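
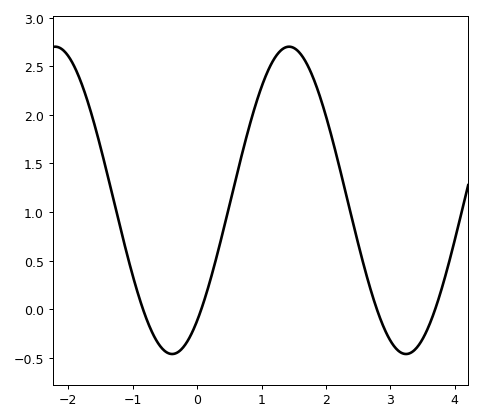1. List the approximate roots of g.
-0.8, 0.1, 2.8, 3.7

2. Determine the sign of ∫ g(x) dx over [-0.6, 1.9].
positive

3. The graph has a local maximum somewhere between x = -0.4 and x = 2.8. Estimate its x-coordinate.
1.4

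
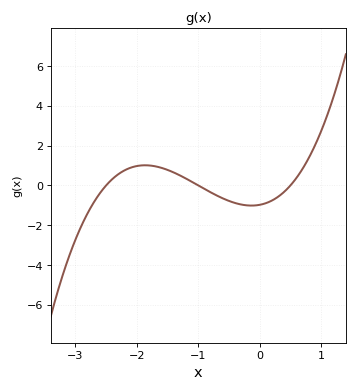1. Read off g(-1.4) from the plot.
0.652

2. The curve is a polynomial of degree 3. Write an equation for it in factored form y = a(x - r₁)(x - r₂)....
y = 0.78(x + 2.5)(x + 1)(x - 0.5)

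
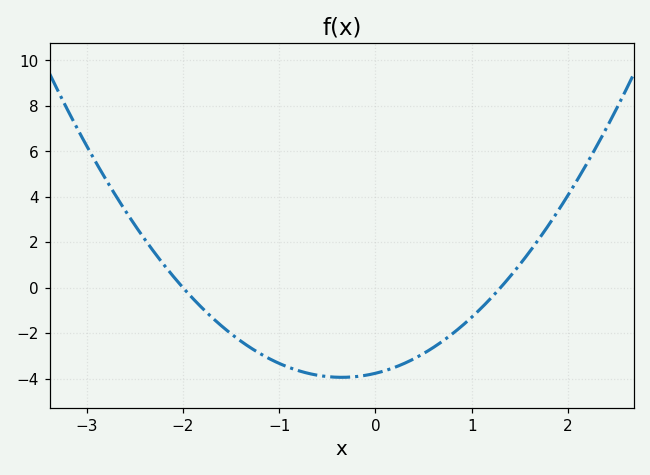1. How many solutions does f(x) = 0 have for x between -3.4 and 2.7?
2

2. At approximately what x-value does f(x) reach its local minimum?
-0.35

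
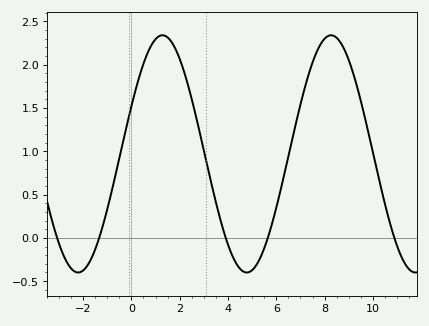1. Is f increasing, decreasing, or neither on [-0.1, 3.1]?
neither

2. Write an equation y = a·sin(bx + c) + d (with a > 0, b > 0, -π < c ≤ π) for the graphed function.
y = 1.37sin(0.9x + 0.412) + 0.97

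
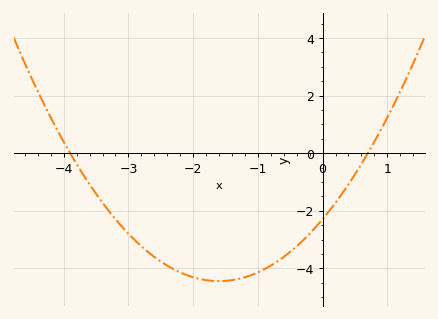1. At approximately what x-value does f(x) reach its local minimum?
-1.6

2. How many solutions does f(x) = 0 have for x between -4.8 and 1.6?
2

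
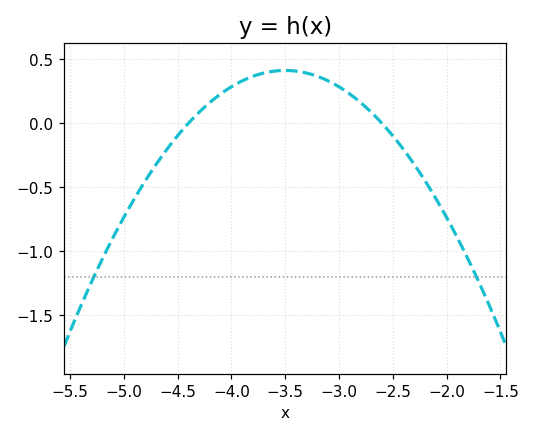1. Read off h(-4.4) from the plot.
0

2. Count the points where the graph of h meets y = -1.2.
2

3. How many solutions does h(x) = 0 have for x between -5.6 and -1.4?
2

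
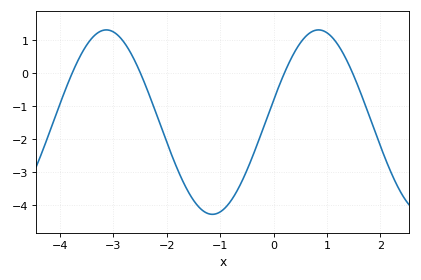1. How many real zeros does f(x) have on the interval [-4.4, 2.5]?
4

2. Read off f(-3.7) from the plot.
0.3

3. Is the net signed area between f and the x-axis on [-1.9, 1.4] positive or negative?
negative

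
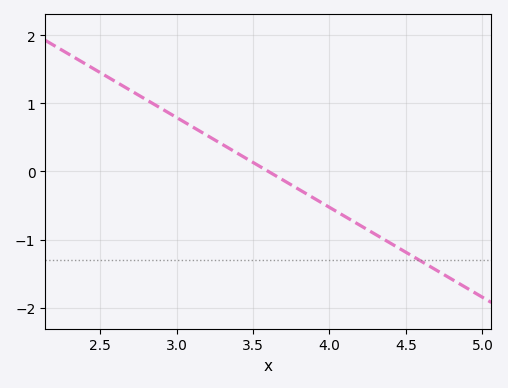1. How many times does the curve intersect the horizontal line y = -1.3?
1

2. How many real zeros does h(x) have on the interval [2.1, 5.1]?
1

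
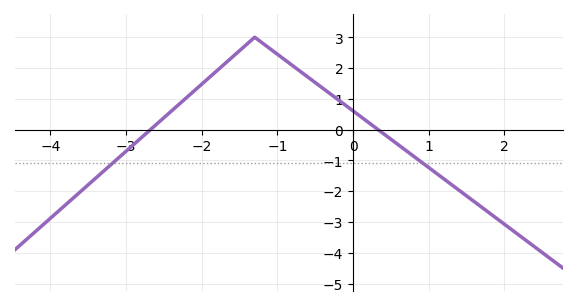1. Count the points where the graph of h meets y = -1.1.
2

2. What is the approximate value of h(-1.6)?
2.3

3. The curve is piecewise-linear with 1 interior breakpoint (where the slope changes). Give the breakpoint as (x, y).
(-1.3, 3)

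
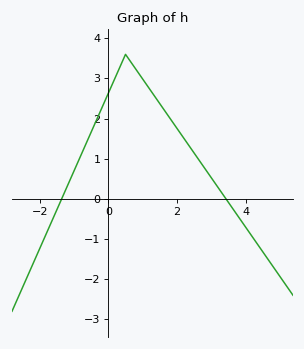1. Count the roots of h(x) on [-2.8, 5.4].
2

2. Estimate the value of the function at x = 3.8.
-0.5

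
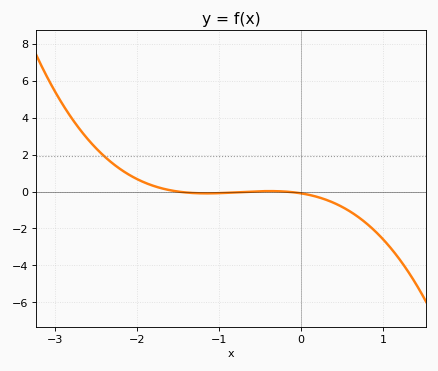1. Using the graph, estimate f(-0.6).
0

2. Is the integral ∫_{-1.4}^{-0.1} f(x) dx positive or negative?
negative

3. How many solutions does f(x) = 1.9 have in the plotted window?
1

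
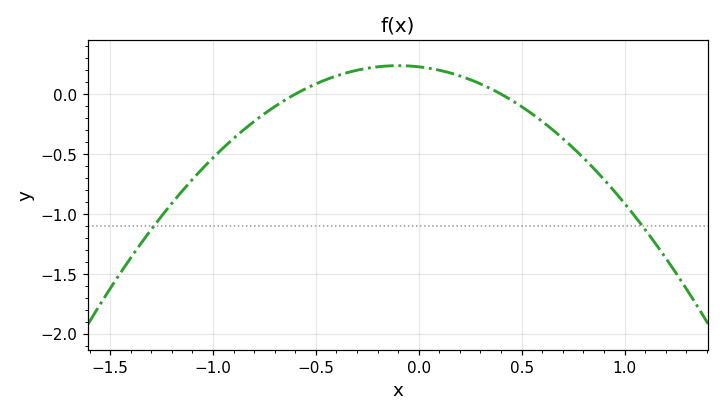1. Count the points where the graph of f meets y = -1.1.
2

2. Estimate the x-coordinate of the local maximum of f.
-0.1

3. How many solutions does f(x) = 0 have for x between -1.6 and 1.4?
2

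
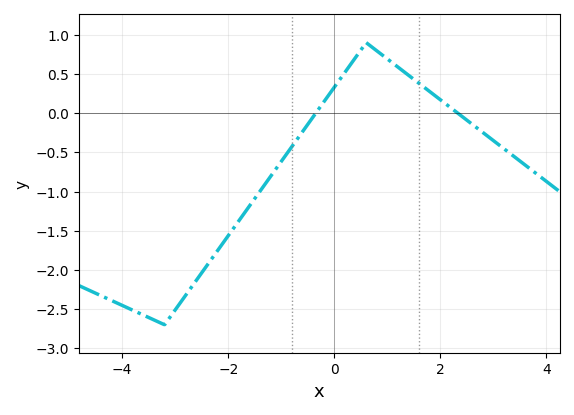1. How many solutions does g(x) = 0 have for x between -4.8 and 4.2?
2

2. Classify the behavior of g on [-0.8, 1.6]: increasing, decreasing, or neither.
neither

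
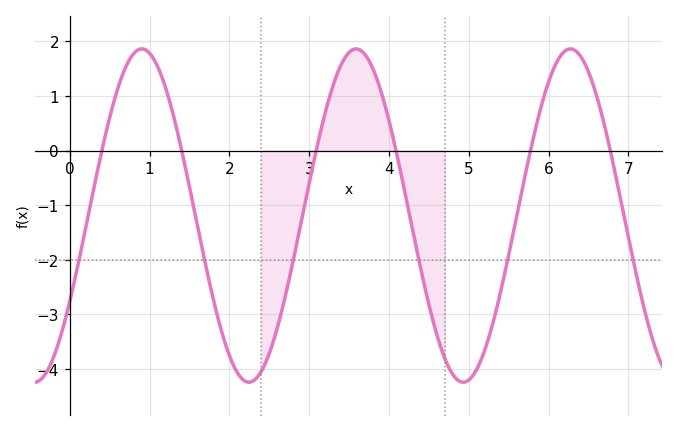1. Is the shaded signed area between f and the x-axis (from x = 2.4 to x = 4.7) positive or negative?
negative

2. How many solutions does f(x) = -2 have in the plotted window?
6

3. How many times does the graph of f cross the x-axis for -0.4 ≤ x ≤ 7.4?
6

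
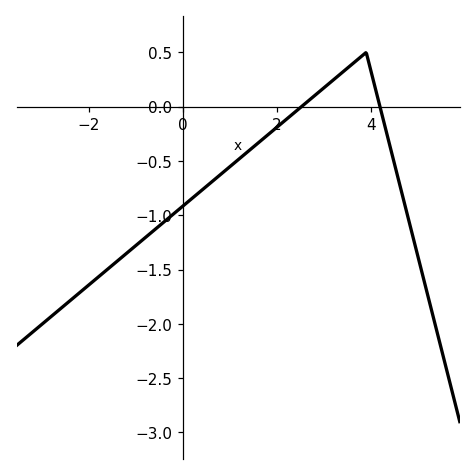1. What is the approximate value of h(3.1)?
0.21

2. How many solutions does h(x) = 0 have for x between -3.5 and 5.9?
2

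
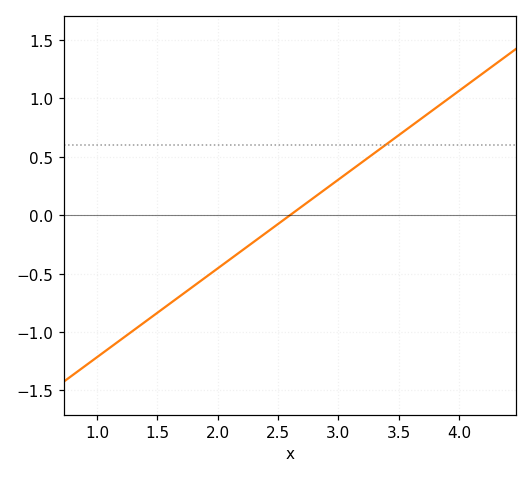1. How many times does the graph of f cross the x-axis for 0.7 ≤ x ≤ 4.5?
1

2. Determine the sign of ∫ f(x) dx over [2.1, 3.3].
positive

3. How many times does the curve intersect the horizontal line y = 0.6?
1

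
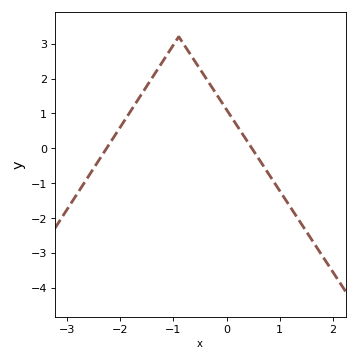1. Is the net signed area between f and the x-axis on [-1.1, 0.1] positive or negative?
positive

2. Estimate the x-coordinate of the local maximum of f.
-0.9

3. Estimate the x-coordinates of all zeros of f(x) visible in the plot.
-2.26, 0.477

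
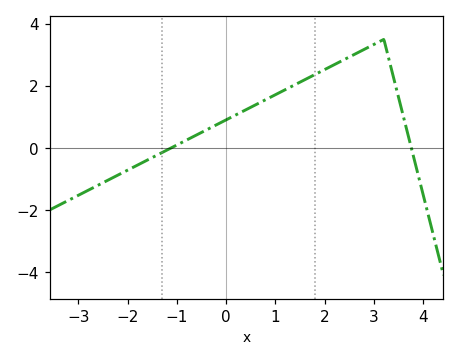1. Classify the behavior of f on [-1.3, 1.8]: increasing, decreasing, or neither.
increasing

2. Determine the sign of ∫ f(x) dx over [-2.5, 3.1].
positive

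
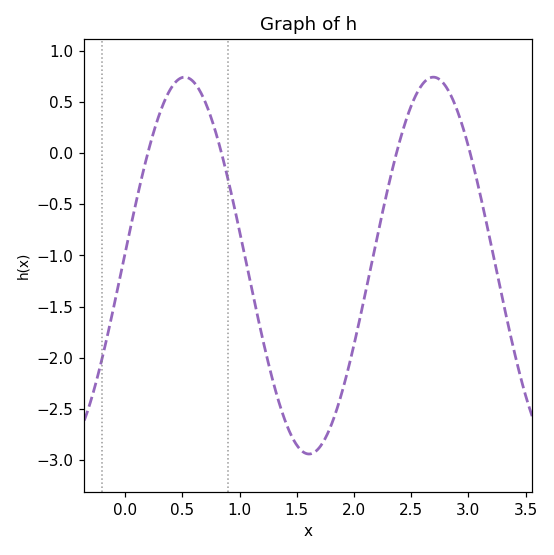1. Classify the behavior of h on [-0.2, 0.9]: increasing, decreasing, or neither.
neither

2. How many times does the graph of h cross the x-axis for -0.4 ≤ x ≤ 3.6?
4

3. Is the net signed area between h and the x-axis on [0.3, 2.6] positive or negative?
negative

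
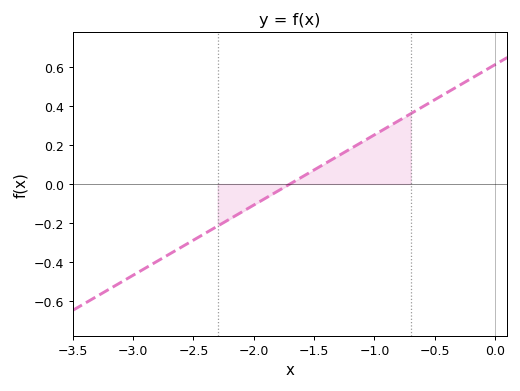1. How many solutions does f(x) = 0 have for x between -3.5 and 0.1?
1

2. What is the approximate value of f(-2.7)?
-0.36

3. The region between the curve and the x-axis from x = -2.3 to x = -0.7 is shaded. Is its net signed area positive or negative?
positive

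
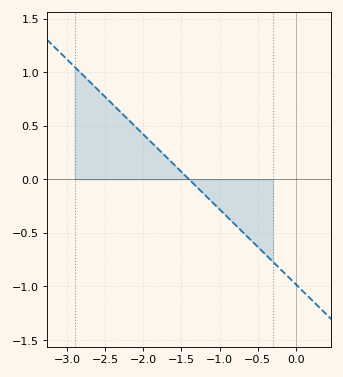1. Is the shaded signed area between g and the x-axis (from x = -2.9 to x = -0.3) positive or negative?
positive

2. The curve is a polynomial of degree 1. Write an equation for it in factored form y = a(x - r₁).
y = -0.7(x + 1.4)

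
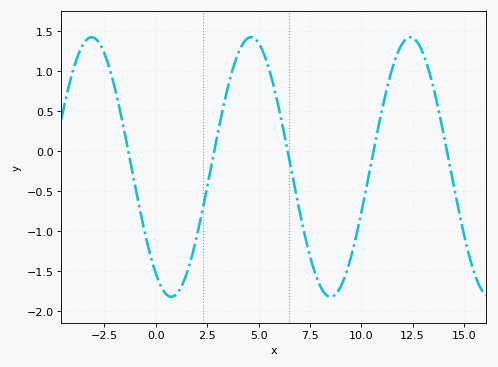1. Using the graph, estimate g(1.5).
-1.55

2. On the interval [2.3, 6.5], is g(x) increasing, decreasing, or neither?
neither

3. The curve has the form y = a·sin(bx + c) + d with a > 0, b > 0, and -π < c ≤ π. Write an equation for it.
y = 1.62sin(0.81x - 2.2) - 0.2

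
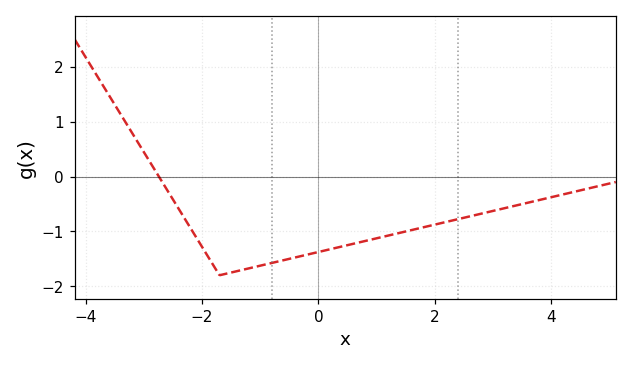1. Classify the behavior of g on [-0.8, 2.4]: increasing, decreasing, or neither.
increasing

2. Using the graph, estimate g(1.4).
-1.03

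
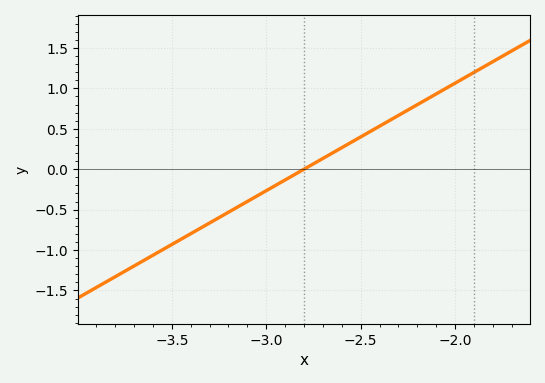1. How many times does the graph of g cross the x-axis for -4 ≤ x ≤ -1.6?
1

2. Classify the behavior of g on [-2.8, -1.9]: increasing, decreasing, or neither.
increasing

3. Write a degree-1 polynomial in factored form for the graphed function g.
y = 1.33(x + 2.8)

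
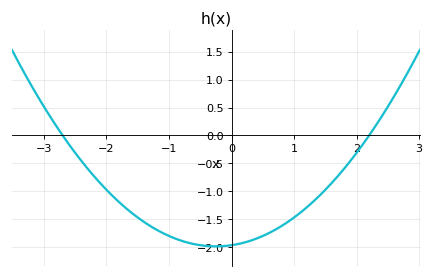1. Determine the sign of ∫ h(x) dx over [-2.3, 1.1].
negative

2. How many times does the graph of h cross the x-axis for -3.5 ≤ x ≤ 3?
2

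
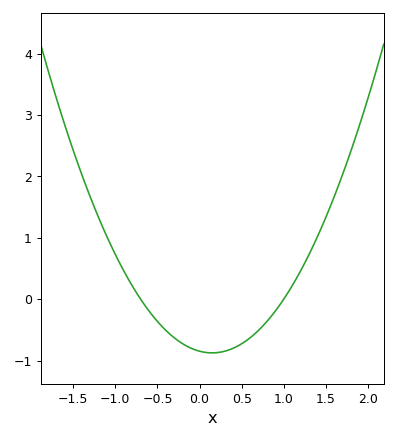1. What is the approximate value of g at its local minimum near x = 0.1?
-0.9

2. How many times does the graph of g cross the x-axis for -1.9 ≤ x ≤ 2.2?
2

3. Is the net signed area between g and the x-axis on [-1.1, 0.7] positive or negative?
negative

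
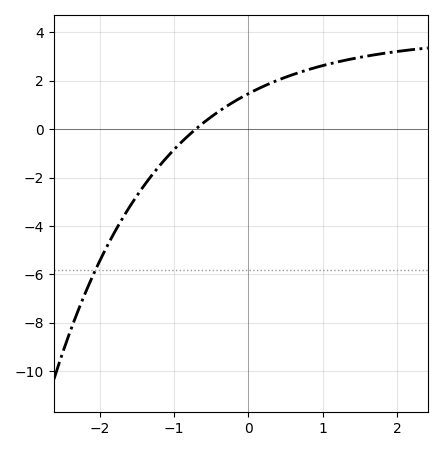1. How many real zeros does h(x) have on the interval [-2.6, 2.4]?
1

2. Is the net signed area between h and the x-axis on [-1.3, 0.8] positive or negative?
positive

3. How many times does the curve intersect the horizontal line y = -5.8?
1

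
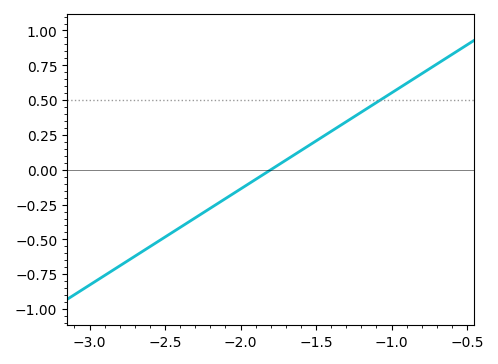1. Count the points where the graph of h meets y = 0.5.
1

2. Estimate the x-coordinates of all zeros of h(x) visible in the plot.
-1.8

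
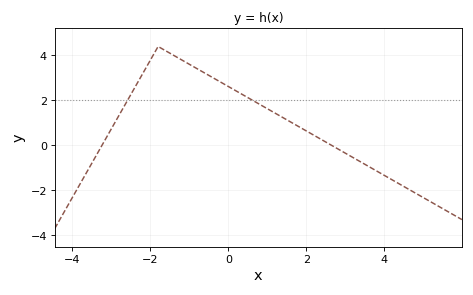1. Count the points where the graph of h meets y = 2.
2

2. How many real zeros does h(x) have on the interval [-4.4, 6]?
2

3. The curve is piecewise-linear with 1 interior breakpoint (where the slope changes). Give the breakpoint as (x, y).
(-1.8, 4.4)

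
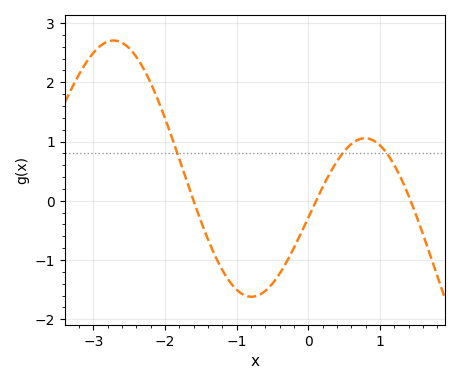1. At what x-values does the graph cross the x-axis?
-1.6, 0.108, 1.43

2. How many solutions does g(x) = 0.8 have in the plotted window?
3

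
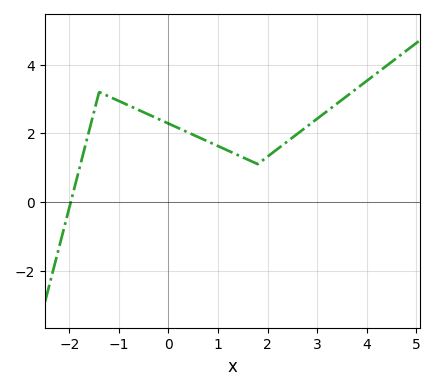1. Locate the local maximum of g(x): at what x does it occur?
-1.4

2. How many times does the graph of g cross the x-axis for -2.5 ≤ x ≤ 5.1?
1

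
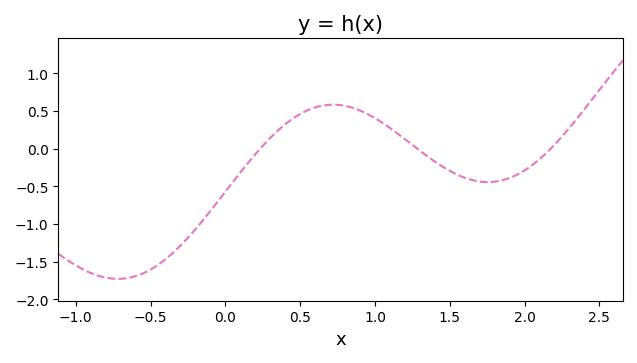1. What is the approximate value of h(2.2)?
0.053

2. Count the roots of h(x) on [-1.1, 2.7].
3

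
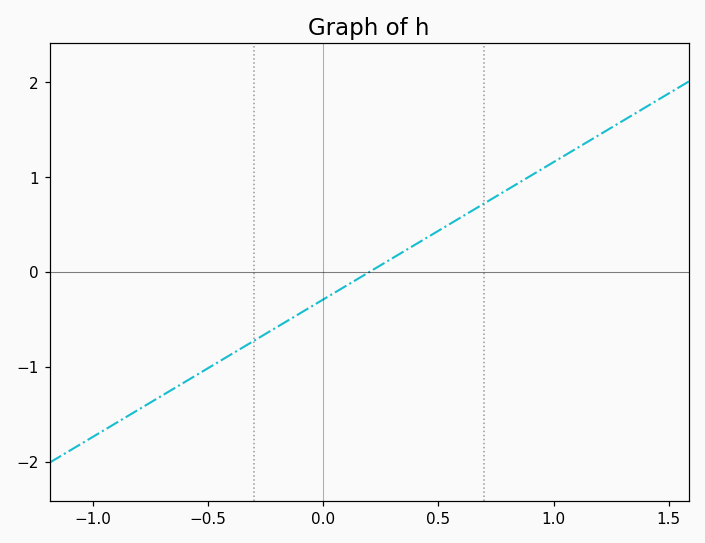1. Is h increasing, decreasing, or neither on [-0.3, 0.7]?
increasing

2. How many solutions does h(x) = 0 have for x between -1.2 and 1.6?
1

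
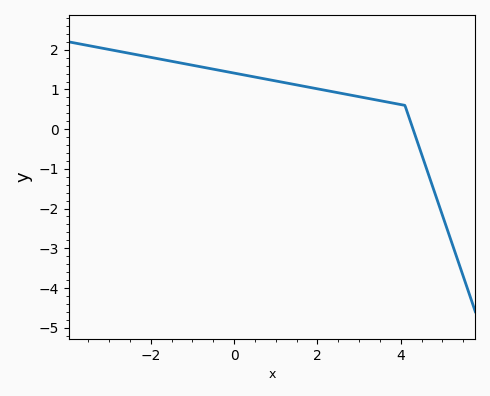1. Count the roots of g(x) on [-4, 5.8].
1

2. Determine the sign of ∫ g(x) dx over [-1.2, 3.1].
positive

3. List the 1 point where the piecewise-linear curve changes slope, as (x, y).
(4.1, 0.6)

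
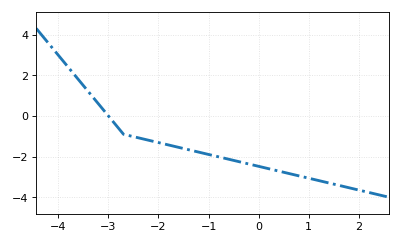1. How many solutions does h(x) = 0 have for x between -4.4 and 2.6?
1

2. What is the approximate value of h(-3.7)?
2.09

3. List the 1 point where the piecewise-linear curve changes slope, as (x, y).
(-2.7, -0.9)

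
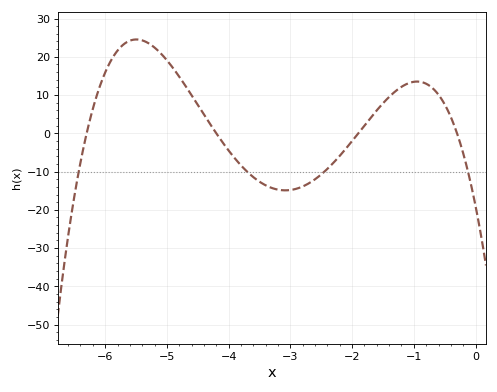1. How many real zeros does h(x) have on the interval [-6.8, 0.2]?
4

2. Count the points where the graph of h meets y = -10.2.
4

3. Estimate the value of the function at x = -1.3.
11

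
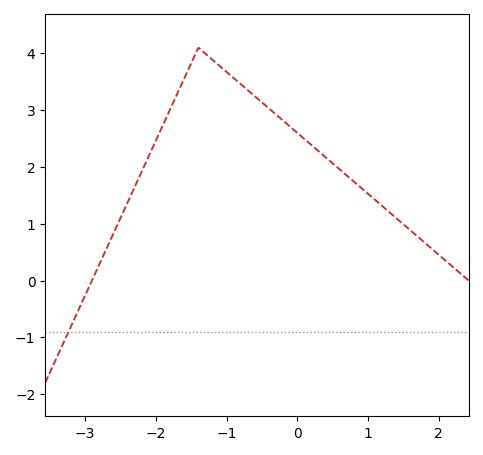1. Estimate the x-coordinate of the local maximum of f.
-1.4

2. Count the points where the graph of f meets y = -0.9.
1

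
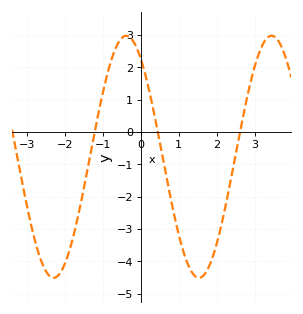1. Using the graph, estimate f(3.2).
2.7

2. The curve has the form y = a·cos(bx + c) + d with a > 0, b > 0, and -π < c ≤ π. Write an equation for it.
y = 3.74cos(1.6x + 0.63) - 0.77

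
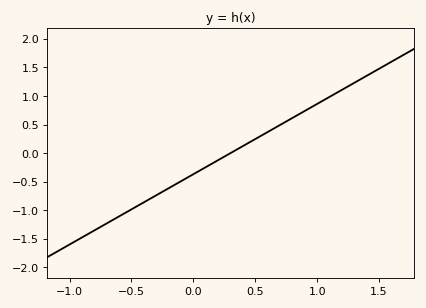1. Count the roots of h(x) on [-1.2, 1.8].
1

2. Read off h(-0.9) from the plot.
-1.48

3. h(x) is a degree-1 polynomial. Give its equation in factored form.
y = 1.23(x - 0.3)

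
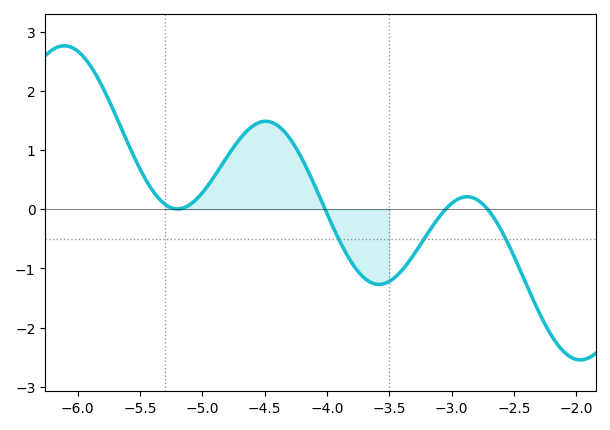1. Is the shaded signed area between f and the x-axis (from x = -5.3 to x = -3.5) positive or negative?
positive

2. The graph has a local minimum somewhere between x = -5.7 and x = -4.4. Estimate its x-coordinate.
-5.2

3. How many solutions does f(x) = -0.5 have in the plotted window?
3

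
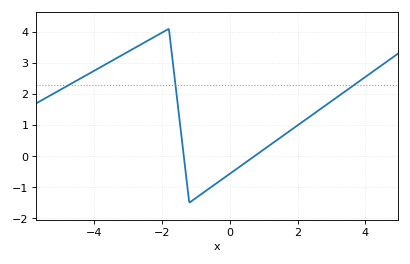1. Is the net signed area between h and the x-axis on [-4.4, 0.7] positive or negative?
positive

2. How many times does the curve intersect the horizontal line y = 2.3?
3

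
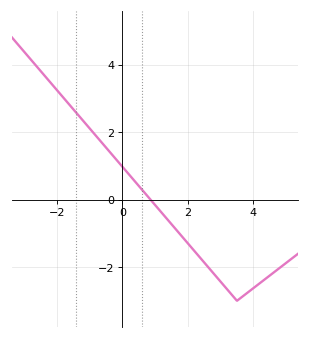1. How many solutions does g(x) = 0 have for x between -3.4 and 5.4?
1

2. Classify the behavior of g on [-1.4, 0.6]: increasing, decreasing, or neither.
decreasing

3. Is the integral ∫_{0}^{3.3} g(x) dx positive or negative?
negative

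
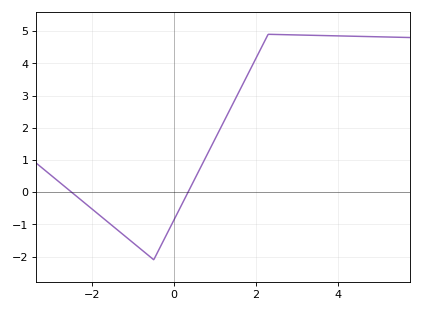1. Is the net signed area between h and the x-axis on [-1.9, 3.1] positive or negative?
positive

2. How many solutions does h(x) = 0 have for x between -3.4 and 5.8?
2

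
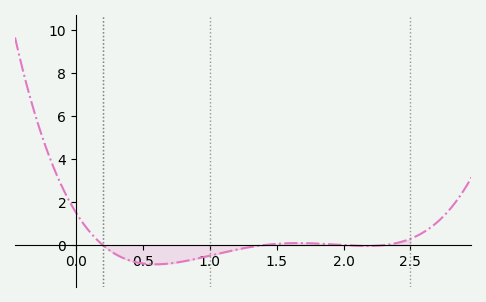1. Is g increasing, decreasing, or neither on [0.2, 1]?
neither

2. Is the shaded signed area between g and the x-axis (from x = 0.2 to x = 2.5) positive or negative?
negative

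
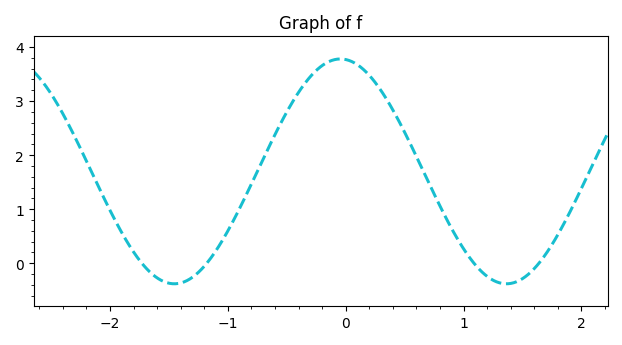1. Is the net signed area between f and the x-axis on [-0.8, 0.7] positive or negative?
positive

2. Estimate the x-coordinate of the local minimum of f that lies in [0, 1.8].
1.36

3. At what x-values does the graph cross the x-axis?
-1.73, -1.18, 1.09, 1.64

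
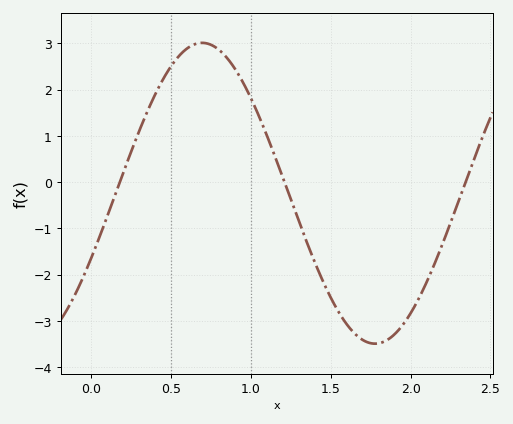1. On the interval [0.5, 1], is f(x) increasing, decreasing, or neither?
neither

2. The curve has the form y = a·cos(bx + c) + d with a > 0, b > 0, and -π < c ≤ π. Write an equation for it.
y = 3.25cos(2.9x - 2.01) - 0.24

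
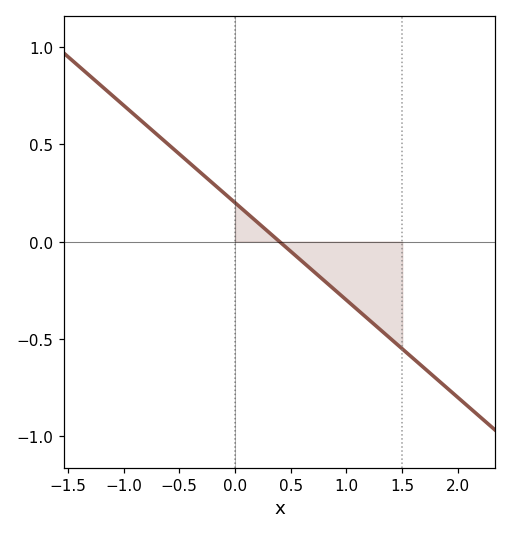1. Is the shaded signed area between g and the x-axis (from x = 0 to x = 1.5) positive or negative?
negative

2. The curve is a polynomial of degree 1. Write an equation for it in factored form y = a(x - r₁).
y = -0.5(x - 0.4)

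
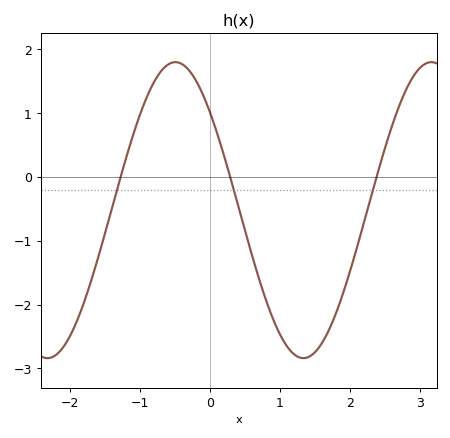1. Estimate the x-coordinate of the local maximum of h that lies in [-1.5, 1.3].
-0.5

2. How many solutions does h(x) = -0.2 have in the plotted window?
3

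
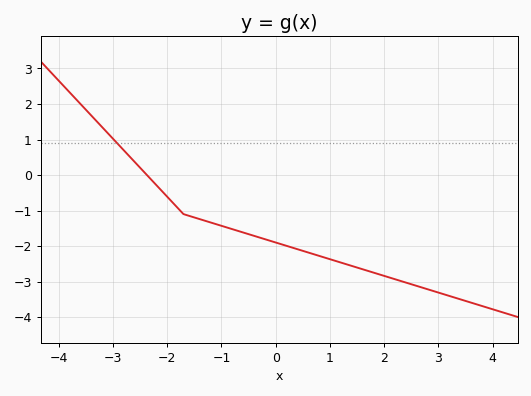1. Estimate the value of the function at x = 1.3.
-2.51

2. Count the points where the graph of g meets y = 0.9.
1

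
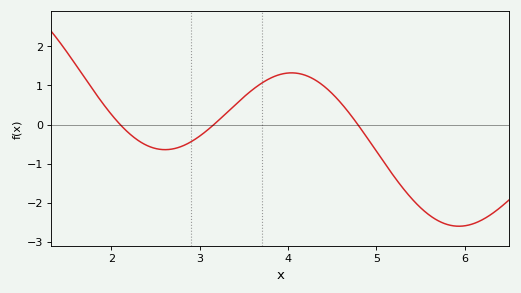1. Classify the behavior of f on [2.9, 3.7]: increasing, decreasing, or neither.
increasing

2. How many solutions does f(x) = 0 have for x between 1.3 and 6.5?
3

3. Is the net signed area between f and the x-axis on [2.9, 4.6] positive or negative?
positive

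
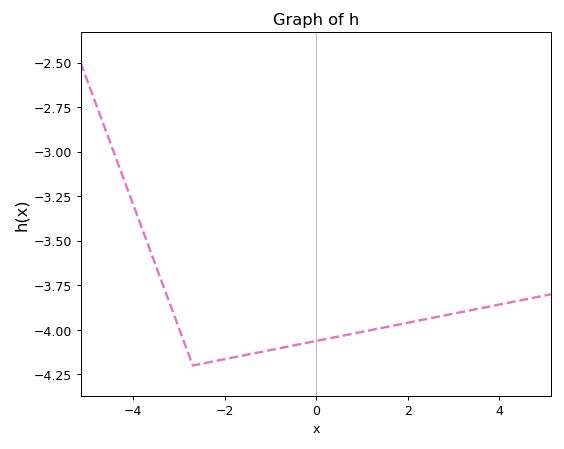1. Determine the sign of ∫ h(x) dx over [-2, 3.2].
negative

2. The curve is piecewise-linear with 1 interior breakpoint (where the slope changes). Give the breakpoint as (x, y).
(-2.7, -4.2)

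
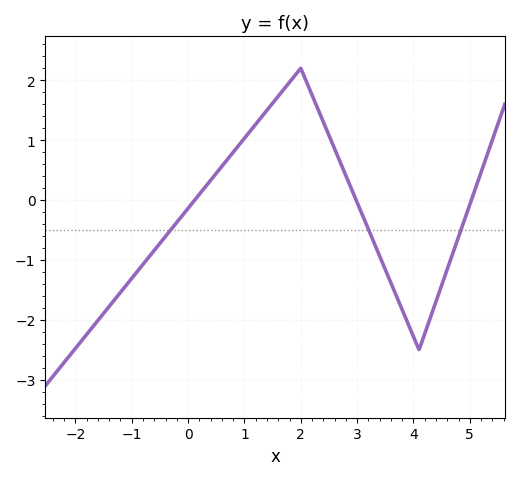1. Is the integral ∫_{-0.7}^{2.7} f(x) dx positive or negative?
positive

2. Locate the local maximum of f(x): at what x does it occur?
2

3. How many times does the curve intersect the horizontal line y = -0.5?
3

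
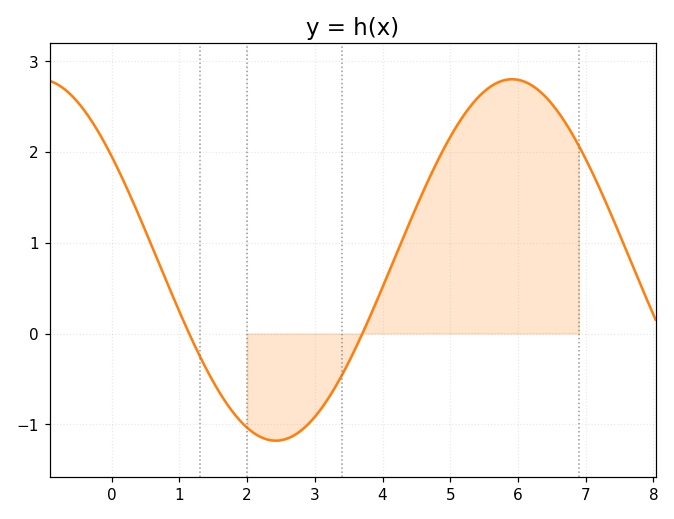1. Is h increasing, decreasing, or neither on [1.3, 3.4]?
neither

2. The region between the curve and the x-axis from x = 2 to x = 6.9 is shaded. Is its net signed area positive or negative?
positive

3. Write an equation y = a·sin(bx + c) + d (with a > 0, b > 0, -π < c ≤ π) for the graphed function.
y = 1.99sin(0.9x + 2.5) + 0.81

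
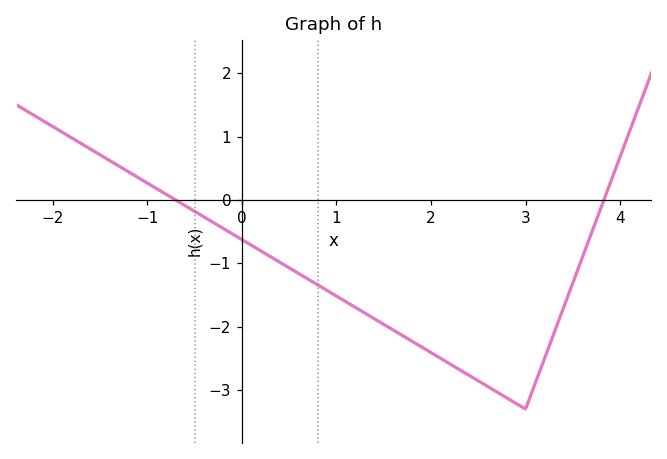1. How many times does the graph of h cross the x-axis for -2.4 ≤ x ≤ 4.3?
2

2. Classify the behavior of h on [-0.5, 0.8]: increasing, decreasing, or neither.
decreasing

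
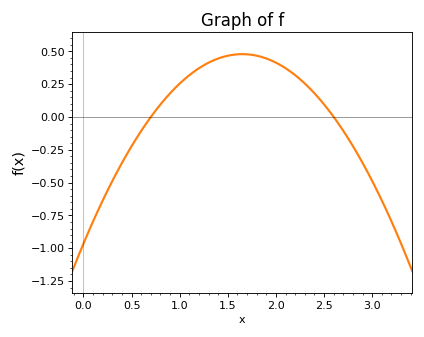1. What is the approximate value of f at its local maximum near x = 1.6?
0.48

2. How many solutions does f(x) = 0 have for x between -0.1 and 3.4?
2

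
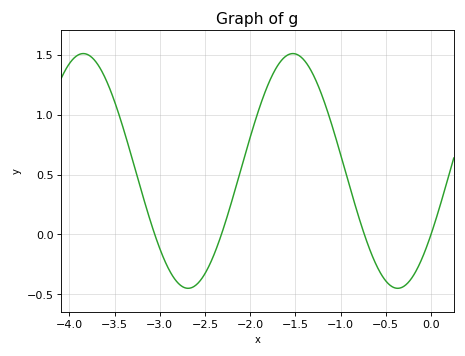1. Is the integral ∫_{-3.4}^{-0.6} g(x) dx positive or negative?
positive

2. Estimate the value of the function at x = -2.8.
-0.405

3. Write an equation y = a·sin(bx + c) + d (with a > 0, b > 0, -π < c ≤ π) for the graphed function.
y = 0.98sin(2.71x - 0.572) + 0.53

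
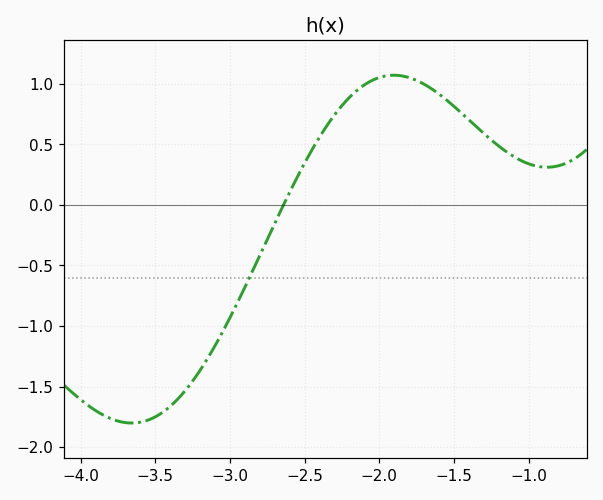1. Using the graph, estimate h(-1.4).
0.7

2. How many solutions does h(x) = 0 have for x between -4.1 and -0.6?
1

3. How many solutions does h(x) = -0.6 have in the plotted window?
1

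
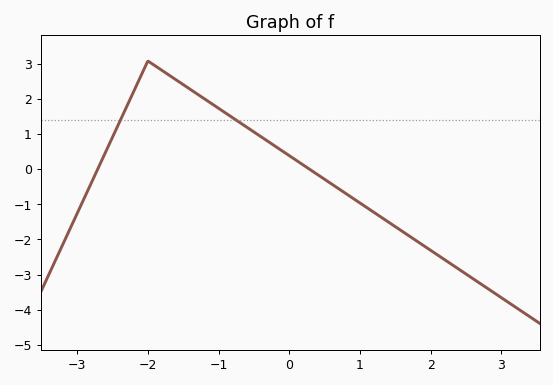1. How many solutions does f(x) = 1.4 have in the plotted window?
2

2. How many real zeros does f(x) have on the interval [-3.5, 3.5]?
2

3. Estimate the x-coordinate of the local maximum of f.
-2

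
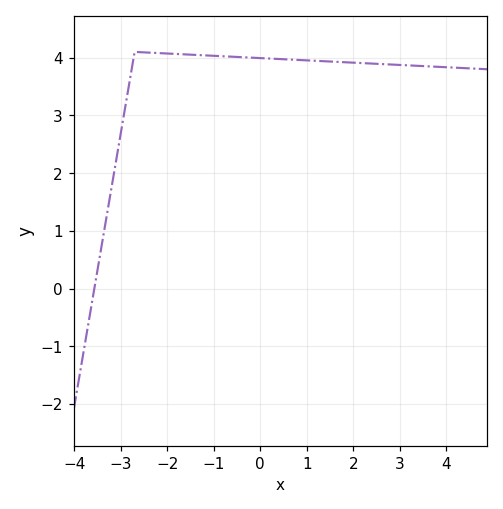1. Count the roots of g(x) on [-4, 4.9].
1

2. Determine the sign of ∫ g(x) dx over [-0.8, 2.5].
positive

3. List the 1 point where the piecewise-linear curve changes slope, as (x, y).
(-2.7, 4.1)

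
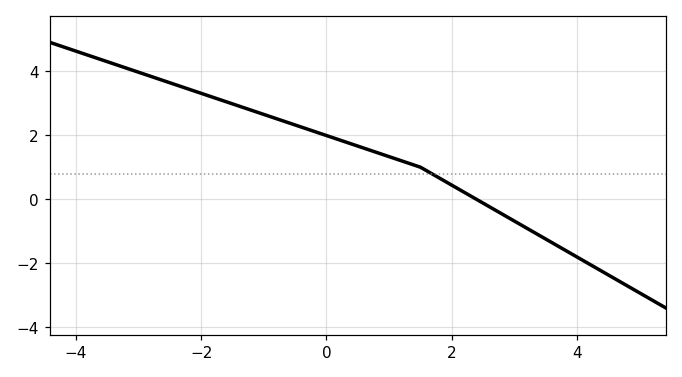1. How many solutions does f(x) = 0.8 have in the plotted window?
1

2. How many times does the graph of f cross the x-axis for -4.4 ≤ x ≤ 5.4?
1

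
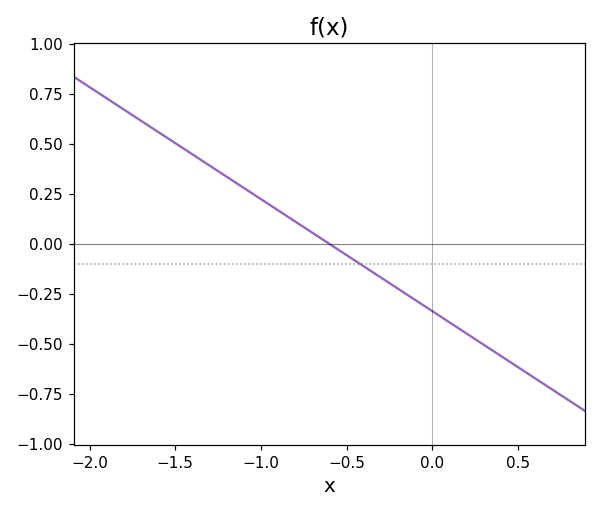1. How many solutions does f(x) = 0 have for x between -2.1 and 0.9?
1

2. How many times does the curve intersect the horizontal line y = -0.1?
1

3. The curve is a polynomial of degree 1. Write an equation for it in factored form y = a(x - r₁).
y = -0.56(x + 0.6)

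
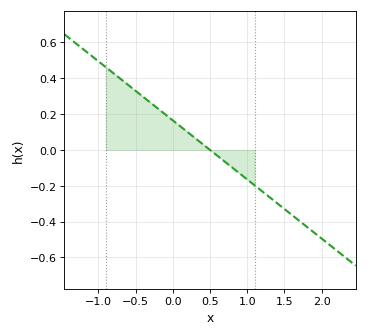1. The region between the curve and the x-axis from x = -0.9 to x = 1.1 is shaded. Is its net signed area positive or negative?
positive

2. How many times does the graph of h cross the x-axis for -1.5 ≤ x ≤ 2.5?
1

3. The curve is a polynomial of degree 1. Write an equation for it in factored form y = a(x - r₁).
y = -0.33(x - 0.5)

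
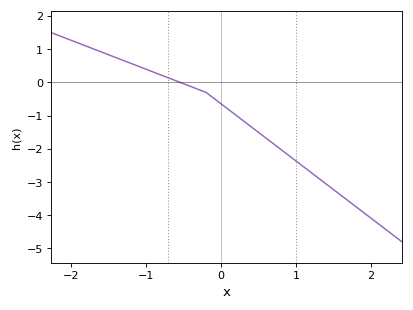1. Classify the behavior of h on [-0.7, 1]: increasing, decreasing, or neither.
decreasing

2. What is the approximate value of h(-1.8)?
1.09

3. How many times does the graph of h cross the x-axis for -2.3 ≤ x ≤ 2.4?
1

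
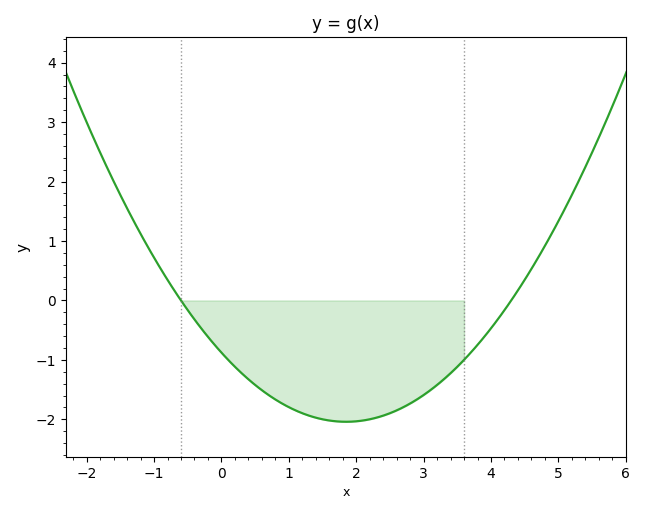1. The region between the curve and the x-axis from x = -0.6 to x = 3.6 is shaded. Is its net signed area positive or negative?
negative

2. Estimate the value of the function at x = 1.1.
-1.8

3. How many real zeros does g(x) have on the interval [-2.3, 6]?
2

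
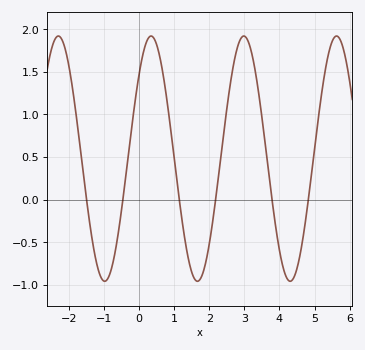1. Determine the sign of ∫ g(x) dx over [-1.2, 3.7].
positive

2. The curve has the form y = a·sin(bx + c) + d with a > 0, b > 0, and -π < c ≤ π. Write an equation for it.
y = 1.44sin(2.4x + 0.75) + 0.48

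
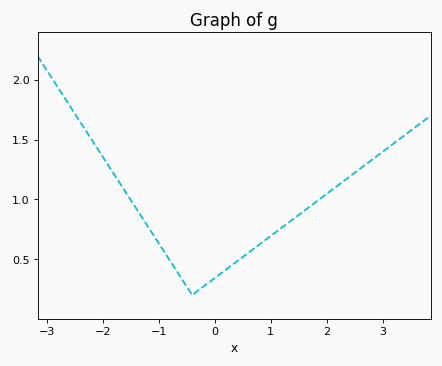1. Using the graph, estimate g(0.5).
0.5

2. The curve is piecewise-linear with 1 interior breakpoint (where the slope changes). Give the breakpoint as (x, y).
(-0.4, 0.2)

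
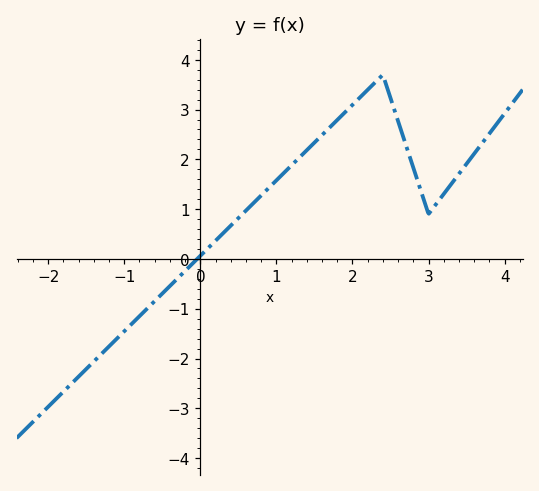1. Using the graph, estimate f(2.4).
3.7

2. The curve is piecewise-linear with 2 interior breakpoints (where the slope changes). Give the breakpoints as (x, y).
(2.4, 3.7); (3, 0.9)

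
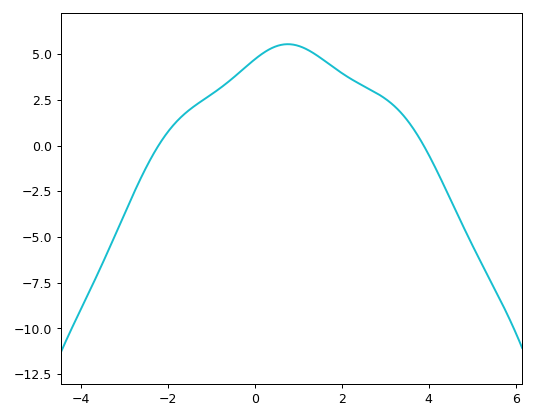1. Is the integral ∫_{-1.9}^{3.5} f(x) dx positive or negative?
positive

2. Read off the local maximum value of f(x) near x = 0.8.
5.54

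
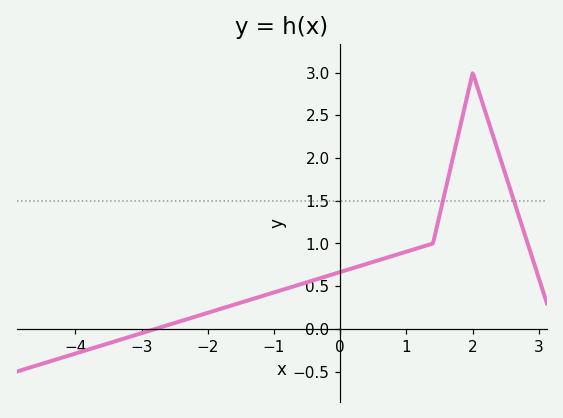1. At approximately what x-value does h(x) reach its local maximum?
2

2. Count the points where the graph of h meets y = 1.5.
2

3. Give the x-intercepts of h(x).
-2.79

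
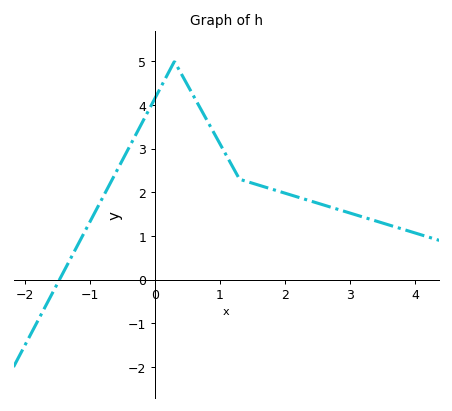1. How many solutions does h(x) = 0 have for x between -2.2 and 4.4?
1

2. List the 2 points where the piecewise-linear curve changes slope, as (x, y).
(0.3, 5); (1.3, 2.3)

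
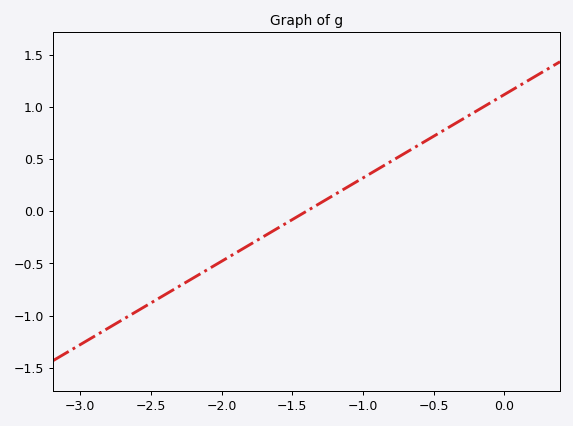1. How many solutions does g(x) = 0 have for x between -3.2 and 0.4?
1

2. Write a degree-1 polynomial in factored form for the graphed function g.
y = 0.8(x + 1.4)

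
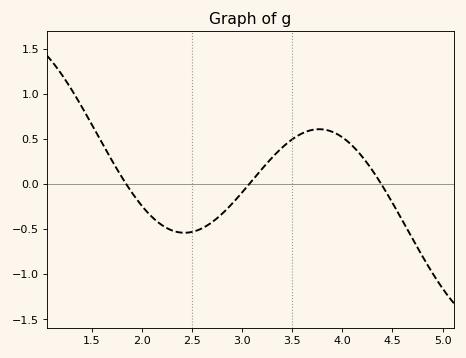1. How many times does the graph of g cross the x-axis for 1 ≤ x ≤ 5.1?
3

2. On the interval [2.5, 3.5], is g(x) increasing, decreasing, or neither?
increasing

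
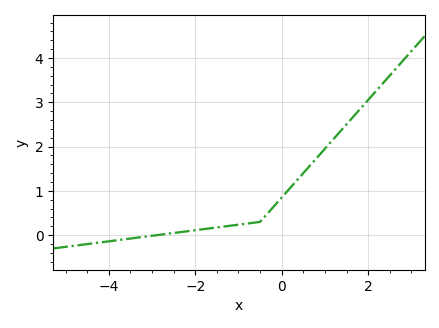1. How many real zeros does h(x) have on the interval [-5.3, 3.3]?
1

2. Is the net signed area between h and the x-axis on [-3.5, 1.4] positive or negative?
positive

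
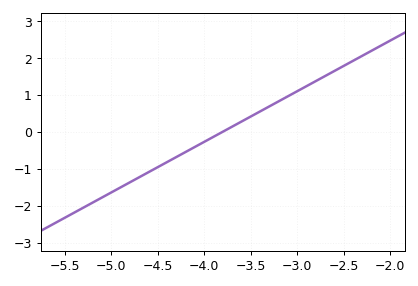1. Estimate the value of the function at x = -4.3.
-0.7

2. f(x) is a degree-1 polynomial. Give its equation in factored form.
y = 1.37(x + 3.8)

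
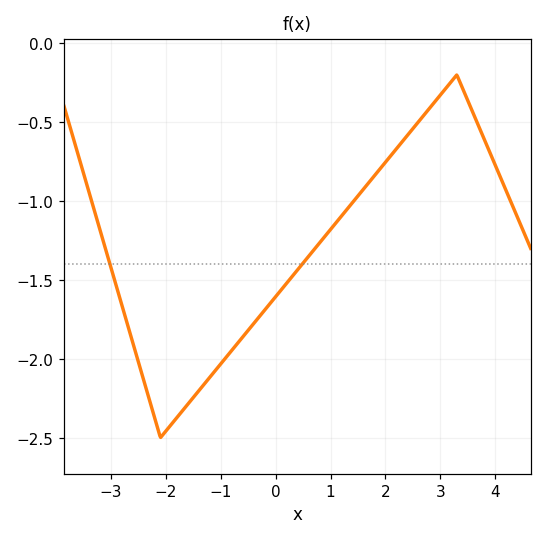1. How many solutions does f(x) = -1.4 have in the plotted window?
2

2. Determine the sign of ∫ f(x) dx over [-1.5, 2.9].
negative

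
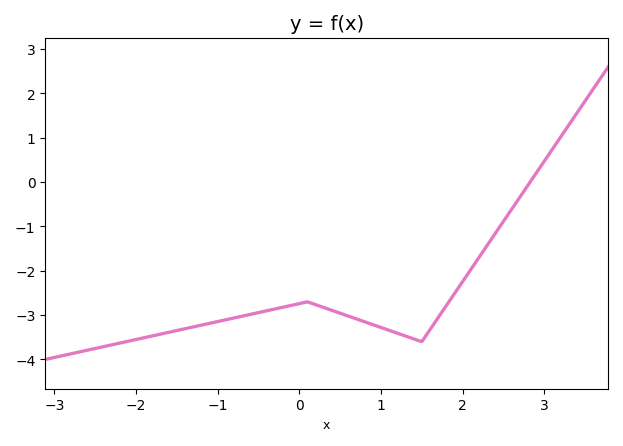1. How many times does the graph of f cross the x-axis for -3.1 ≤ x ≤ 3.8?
1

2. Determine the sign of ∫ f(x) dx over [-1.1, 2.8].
negative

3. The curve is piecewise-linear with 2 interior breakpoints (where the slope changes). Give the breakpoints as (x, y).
(0.1, -2.7); (1.5, -3.6)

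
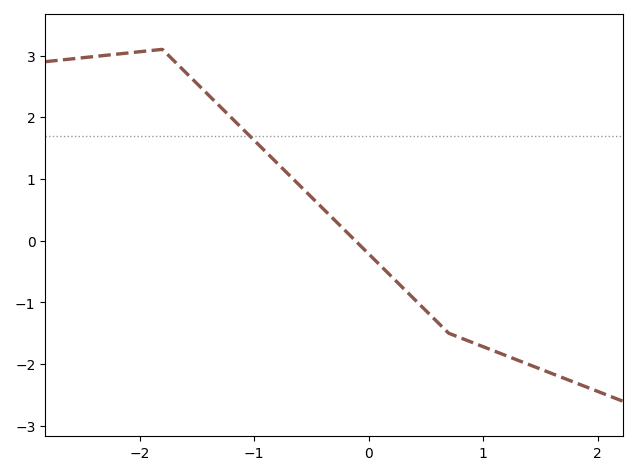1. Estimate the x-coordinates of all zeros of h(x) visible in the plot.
-0.1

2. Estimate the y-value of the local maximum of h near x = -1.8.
3.1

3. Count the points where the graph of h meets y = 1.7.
1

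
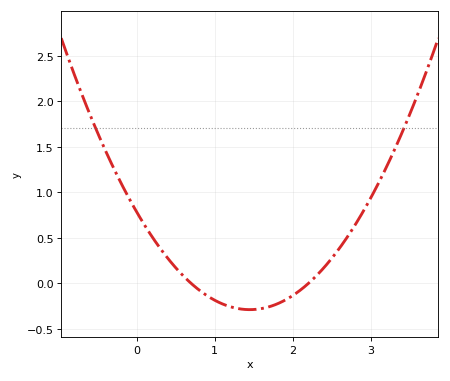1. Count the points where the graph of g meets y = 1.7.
2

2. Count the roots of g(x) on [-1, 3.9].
2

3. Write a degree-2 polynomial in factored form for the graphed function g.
y = 0.51(x - 0.7)(x - 2.2)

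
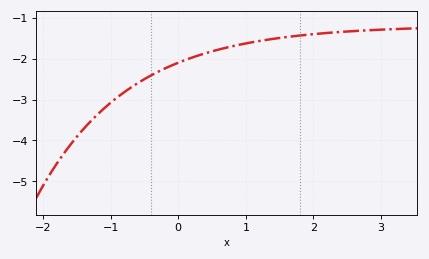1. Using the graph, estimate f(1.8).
-1.43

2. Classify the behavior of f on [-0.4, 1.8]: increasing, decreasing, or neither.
increasing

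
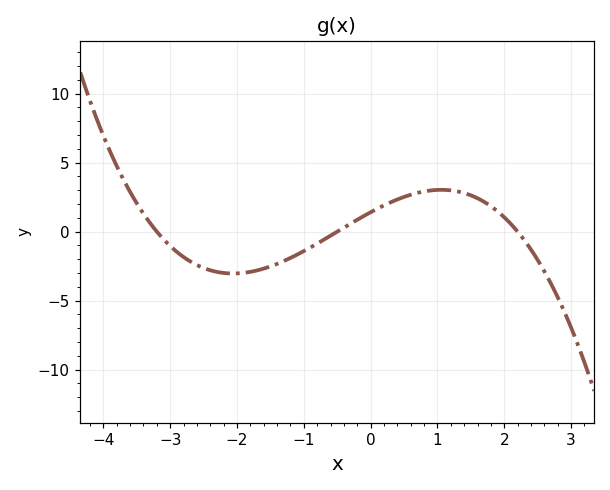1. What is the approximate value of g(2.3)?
-0.5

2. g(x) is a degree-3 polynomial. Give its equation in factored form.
y = -0.4(x + 3.2)(x + 0.5)(x - 2.2)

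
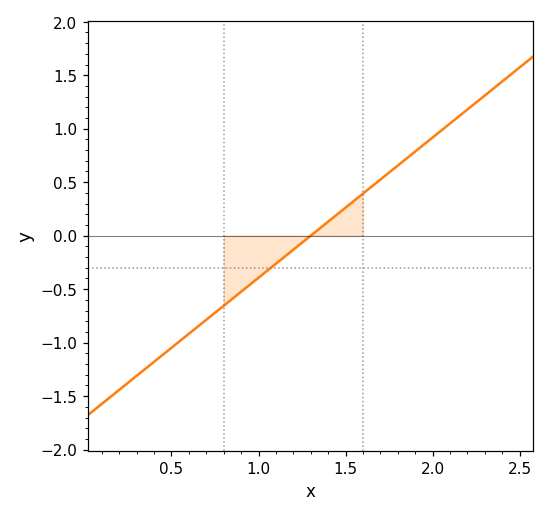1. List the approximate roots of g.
1.3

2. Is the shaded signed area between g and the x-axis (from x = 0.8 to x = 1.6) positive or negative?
negative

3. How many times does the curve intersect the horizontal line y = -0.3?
1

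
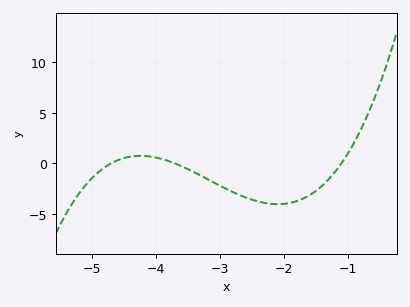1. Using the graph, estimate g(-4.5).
0.5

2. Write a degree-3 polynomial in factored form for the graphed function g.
y = 0.97(x + 4.7)(x + 3.7)(x + 1.1)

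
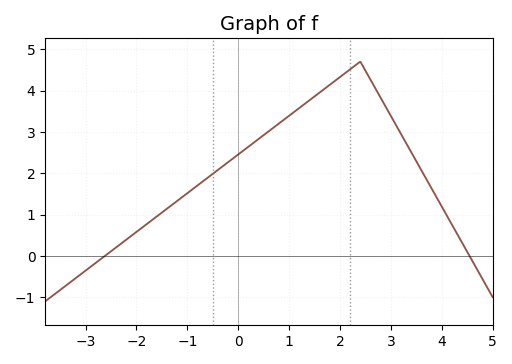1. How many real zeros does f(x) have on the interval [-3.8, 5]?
2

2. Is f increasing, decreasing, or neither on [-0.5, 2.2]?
increasing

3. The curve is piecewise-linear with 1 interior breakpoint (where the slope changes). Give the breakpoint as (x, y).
(2.4, 4.7)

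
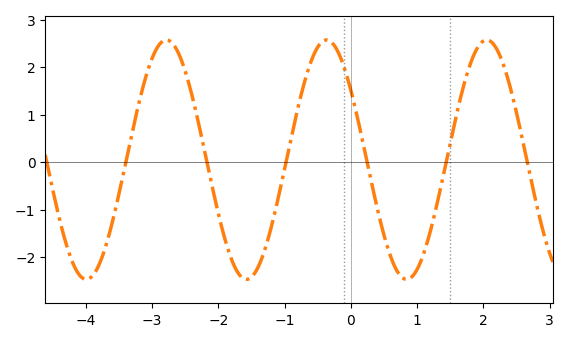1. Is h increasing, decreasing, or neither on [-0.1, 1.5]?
neither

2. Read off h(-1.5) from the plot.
-2.4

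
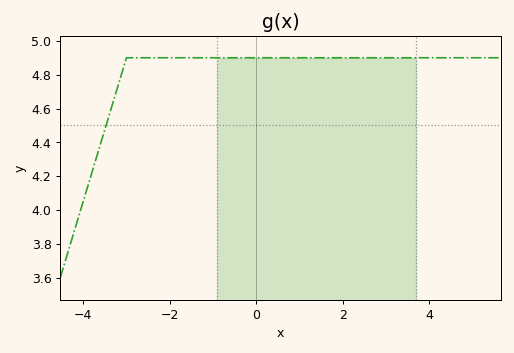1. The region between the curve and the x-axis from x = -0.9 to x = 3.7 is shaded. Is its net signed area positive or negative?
positive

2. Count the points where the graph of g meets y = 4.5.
1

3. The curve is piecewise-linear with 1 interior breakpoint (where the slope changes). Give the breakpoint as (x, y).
(-3, 4.9)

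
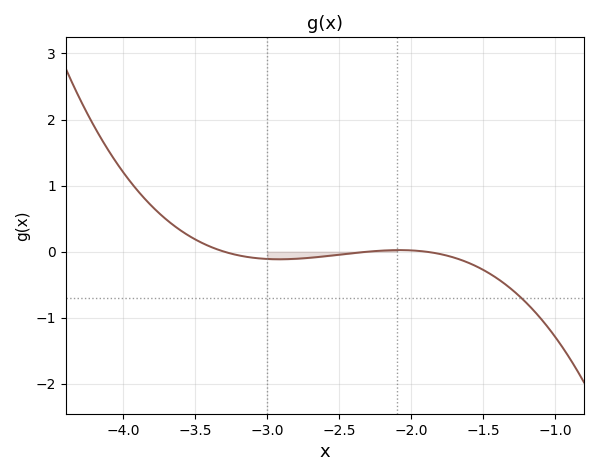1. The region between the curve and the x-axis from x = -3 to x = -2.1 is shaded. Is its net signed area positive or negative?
negative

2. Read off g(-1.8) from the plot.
-0.036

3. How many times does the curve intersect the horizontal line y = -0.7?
1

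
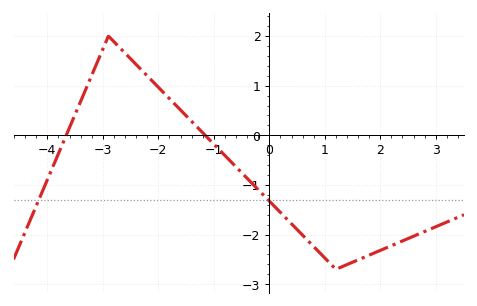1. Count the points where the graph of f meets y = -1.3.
2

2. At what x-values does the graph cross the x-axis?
-3.6, -1.2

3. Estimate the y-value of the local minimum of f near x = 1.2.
-2.7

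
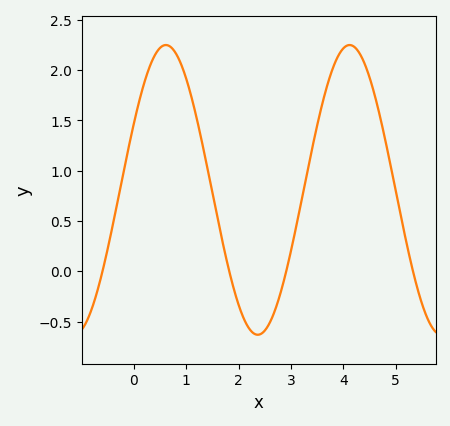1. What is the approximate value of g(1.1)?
1.75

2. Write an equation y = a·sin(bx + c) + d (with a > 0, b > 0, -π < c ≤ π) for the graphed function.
y = 1.44sin(1.8x + 0.48) + 0.81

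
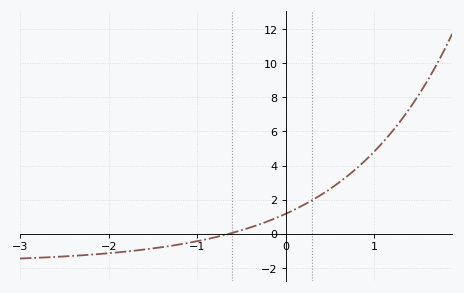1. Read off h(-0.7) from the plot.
-0.079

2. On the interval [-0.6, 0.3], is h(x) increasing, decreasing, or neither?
increasing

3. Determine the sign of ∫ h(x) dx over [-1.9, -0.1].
negative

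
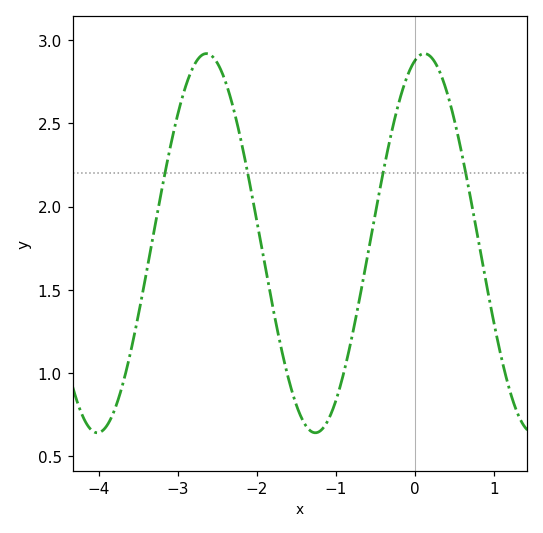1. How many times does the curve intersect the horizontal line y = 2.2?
4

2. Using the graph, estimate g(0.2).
2.9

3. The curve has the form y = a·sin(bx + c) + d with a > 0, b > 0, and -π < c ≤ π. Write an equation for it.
y = 1.14sin(2.28x + 1.3) + 1.78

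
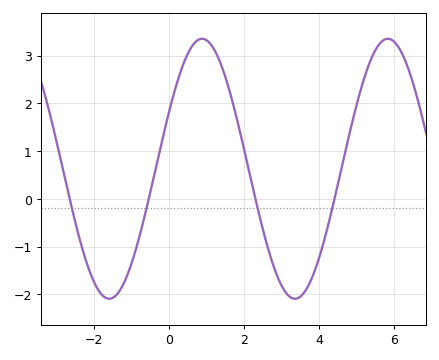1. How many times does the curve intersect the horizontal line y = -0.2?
4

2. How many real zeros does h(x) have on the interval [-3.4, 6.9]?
4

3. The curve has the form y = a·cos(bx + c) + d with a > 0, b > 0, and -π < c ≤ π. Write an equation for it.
y = 2.72cos(1.27x - 1.12) + 0.63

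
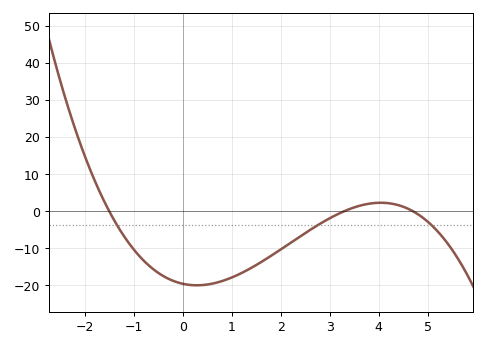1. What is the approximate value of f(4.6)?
0.666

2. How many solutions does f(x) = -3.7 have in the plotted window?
3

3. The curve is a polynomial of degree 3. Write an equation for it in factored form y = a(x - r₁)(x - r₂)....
y = -0.84(x + 1.5)(x - 3.3)(x - 4.7)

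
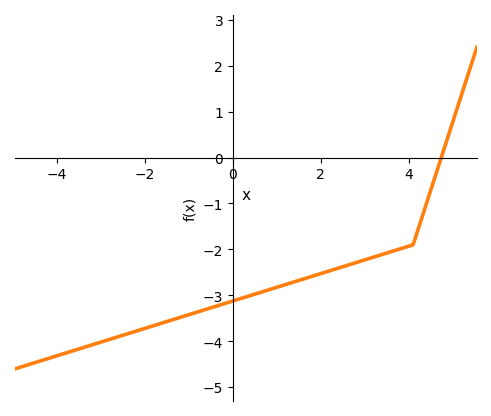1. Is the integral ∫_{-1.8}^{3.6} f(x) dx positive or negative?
negative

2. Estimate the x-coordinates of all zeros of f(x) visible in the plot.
4.74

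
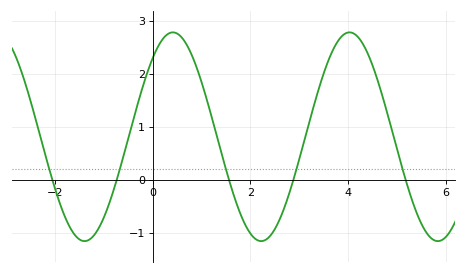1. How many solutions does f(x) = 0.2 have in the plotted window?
5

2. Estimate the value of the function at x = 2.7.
-0.512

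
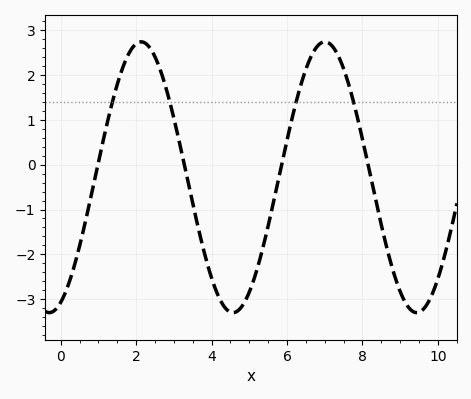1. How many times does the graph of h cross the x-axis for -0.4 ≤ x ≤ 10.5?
4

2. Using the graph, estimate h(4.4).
-3.2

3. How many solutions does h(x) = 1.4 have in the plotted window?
4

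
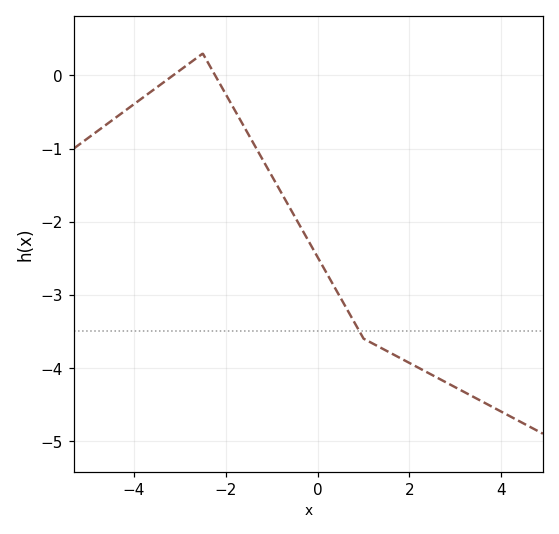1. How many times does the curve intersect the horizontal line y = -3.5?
1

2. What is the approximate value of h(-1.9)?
-0.369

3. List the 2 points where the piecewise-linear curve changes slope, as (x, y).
(-2.5, 0.3); (1, -3.6)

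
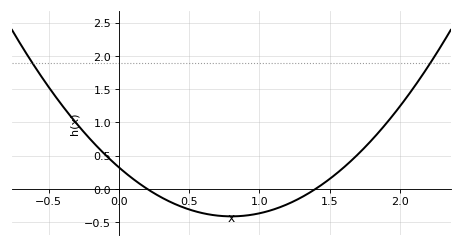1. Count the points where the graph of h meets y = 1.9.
2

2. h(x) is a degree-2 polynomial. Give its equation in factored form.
y = 1.15(x - 0.2)(x - 1.4)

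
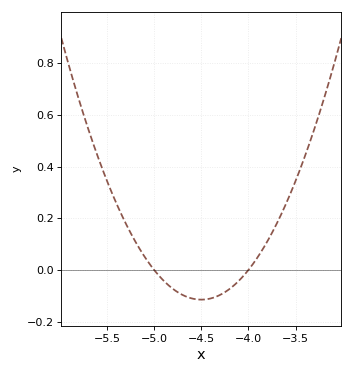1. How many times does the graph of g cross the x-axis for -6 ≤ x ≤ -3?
2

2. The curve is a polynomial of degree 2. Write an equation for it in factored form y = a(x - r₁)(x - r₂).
y = 0.46(x + 5)(x + 4)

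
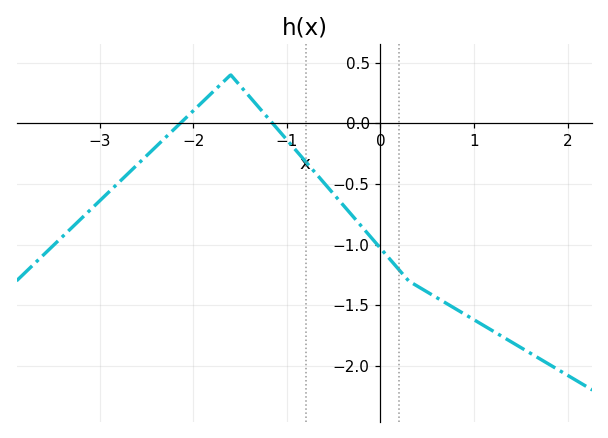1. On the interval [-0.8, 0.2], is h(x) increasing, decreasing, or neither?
decreasing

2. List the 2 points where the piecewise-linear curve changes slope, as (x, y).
(-1.6, 0.4); (0.3, -1.3)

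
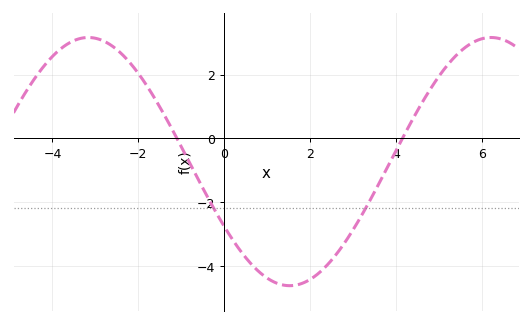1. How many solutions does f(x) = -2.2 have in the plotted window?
2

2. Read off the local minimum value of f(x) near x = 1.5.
-4.6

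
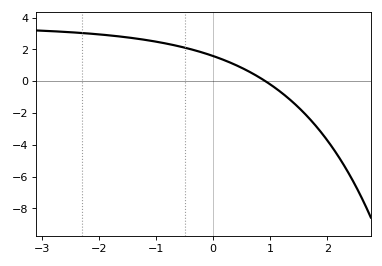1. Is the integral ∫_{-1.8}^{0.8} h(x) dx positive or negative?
positive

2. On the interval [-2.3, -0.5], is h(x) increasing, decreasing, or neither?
decreasing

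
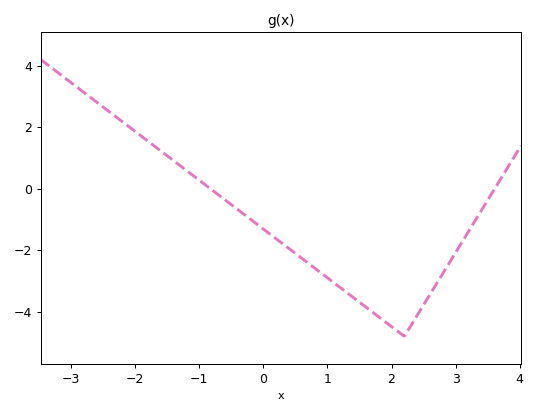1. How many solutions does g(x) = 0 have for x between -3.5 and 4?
2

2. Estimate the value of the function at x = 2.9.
-2.4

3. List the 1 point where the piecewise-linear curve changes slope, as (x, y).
(2.2, -4.8)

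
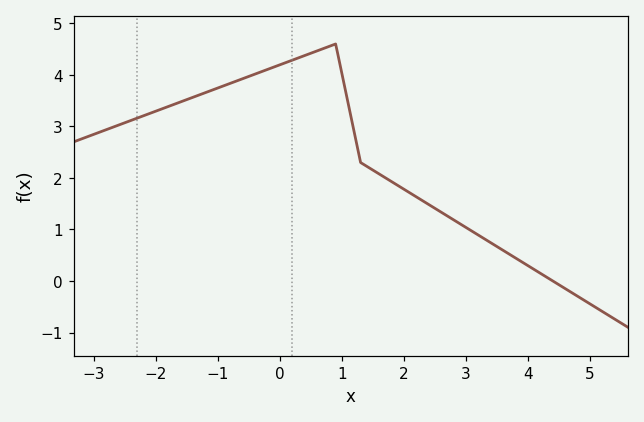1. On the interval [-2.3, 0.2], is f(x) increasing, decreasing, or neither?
increasing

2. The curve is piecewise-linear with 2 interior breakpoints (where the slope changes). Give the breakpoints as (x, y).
(0.9, 4.6); (1.3, 2.3)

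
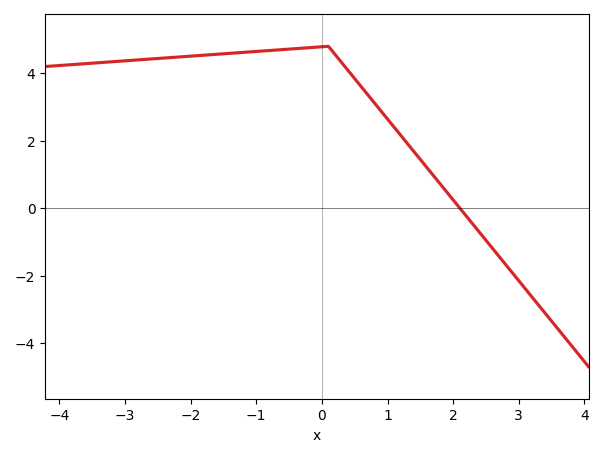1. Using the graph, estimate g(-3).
4.37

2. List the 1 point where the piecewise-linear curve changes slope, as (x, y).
(0.1, 4.8)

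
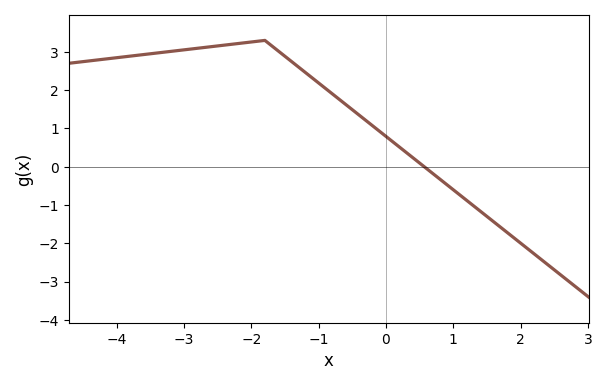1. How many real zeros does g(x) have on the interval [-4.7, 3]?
1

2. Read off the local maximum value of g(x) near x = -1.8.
3.3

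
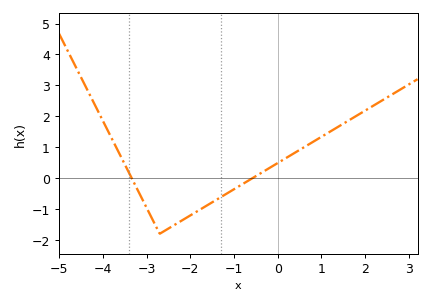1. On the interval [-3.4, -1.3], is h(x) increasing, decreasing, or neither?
neither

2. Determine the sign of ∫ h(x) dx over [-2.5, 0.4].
negative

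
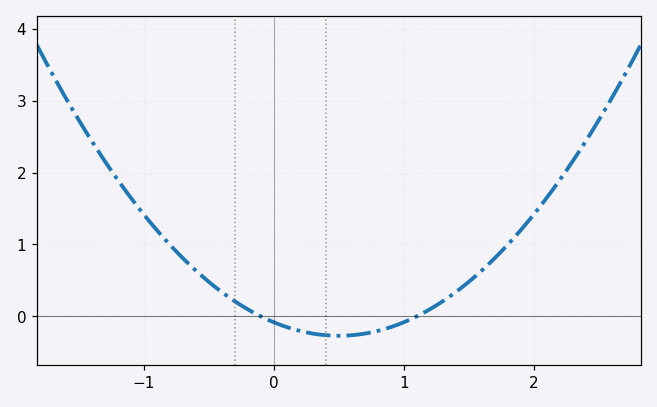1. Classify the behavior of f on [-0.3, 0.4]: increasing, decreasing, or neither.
decreasing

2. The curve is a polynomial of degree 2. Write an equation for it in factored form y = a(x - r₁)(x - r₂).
y = 0.75(x + 0.1)(x - 1.1)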